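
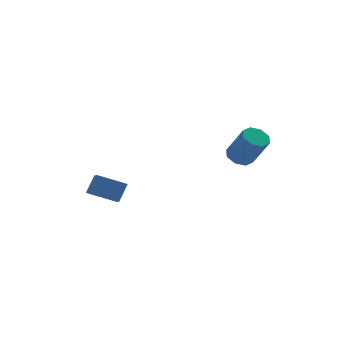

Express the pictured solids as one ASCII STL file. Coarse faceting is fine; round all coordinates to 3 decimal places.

solid 
facet normal -0.246 0.495 -0.833
outer loop
vertex 3.642 -2.813 2.019
vertex 3.157 -3.413 1.806
vertex 3.072 -2.74 2.231
endloop
endfacet
facet normal 0.271 0.861 0.431
outer loop
vertex 3.642 -2.813 2.019
vertex 3.072 -2.74 2.231
vertex 4.148 -3.827 3.727
endloop
endfacet
facet normal 0.269 0.861 0.432
outer loop
vertex 4.148 -3.827 3.727
vertex 3.072 -2.74 2.231
vertex 3.578 -3.755 3.939
endloop
endfacet
facet normal 0.247 -0.495 0.833
outer loop
vertex 4.148 -3.827 3.727
vertex 3.578 -3.755 3.939
vertex 3.663 -4.427 3.514
endloop
endfacet
facet normal -0.246 0.495 -0.833
outer loop
vertex 3.072 -2.74 2.231
vertex 3.157 -3.413 1.806
vertex 2.552 -3.061 2.194
endloop
endfacet
facet normal -0.467 0.693 0.550
outer loop
vertex 3.072 -2.74 2.231
vertex 2.552 -3.061 2.194
vertex 3.578 -3.755 3.939
endloop
endfacet
facet normal -0.467 0.693 0.550
outer loop
vertex 3.578 -3.755 3.939
vertex 2.552 -3.061 2.194
vertex 3.058 -4.076 3.902
endloop
endfacet
facet normal 0.247 -0.496 0.833
outer loop
vertex 3.578 -3.755 3.939
vertex 3.058 -4.076 3.902
vertex 3.663 -4.427 3.514
endloop
endfacet
facet normal -0.246 0.495 -0.833
outer loop
vertex 2.552 -3.061 2.194
vertex 3.157 -3.413 1.806
vertex 2.386 -3.588 1.93
endloop
endfacet
facet normal -0.930 0.119 0.347
outer loop
vertex 2.552 -3.061 2.194
vertex 2.386 -3.588 1.93
vertex 3.058 -4.076 3.902
endloop
endfacet
facet normal -0.930 0.119 0.347
outer loop
vertex 3.058 -4.076 3.902
vertex 2.386 -3.588 1.93
vertex 2.892 -4.603 3.638
endloop
endfacet
facet normal 0.247 -0.495 0.833
outer loop
vertex 3.058 -4.076 3.902
vertex 2.892 -4.603 3.638
vertex 3.663 -4.427 3.514
endloop
endfacet
facet normal -0.246 0.495 -0.833
outer loop
vertex 2.386 -3.588 1.93
vertex 3.157 -3.413 1.806
vertex 2.672 -4.013 1.593
endloop
endfacet
facet normal -0.849 -0.524 -0.060
outer loop
vertex 2.386 -3.588 1.93
vertex 2.672 -4.013 1.593
vertex 2.892 -4.603 3.638
endloop
endfacet
facet normal -0.849 -0.525 -0.060
outer loop
vertex 2.892 -4.603 3.638
vertex 2.672 -4.013 1.593
vertex 3.178 -5.027 3.301
endloop
endfacet
facet normal 0.247 -0.495 0.833
outer loop
vertex 2.892 -4.603 3.638
vertex 3.178 -5.027 3.301
vertex 3.663 -4.427 3.514
endloop
endfacet
facet normal -0.247 0.495 -0.833
outer loop
vertex 2.672 -4.013 1.593
vertex 3.157 -3.413 1.806
vertex 3.242 -4.085 1.381
endloop
endfacet
facet normal -0.269 -0.861 -0.431
outer loop
vertex 2.672 -4.013 1.593
vertex 3.242 -4.085 1.381
vertex 3.178 -5.027 3.301
endloop
endfacet
facet normal -0.271 -0.861 -0.431
outer loop
vertex 3.178 -5.027 3.301
vertex 3.242 -4.085 1.381
vertex 3.748 -5.1 3.089
endloop
endfacet
facet normal 0.246 -0.495 0.833
outer loop
vertex 3.178 -5.027 3.301
vertex 3.748 -5.1 3.089
vertex 3.663 -4.427 3.514
endloop
endfacet
facet normal -0.247 0.496 -0.833
outer loop
vertex 3.242 -4.085 1.381
vertex 3.157 -3.413 1.806
vertex 3.762 -3.764 1.418
endloop
endfacet
facet normal 0.467 -0.693 -0.550
outer loop
vertex 3.242 -4.085 1.381
vertex 3.762 -3.764 1.418
vertex 3.748 -5.1 3.089
endloop
endfacet
facet normal 0.467 -0.693 -0.550
outer loop
vertex 3.748 -5.1 3.089
vertex 3.762 -3.764 1.418
vertex 4.268 -4.779 3.126
endloop
endfacet
facet normal 0.246 -0.495 0.833
outer loop
vertex 3.748 -5.1 3.089
vertex 4.268 -4.779 3.126
vertex 3.663 -4.427 3.514
endloop
endfacet
facet normal -0.247 0.495 -0.833
outer loop
vertex 3.762 -3.764 1.418
vertex 3.157 -3.413 1.806
vertex 3.928 -3.237 1.682
endloop
endfacet
facet normal 0.930 -0.119 -0.347
outer loop
vertex 3.762 -3.764 1.418
vertex 3.928 -3.237 1.682
vertex 4.268 -4.779 3.126
endloop
endfacet
facet normal 0.930 -0.119 -0.347
outer loop
vertex 4.268 -4.779 3.126
vertex 3.928 -3.237 1.682
vertex 4.434 -4.252 3.39
endloop
endfacet
facet normal 0.246 -0.495 0.833
outer loop
vertex 4.268 -4.779 3.126
vertex 4.434 -4.252 3.39
vertex 3.663 -4.427 3.514
endloop
endfacet
facet normal -0.247 0.495 -0.833
outer loop
vertex 3.928 -3.237 1.682
vertex 3.157 -3.413 1.806
vertex 3.642 -2.813 2.019
endloop
endfacet
facet normal 0.849 0.525 0.060
outer loop
vertex 3.928 -3.237 1.682
vertex 3.642 -2.813 2.019
vertex 4.434 -4.252 3.39
endloop
endfacet
facet normal 0.849 0.524 0.060
outer loop
vertex 4.434 -4.252 3.39
vertex 3.642 -2.813 2.019
vertex 4.148 -3.827 3.727
endloop
endfacet
facet normal 0.246 -0.495 0.833
outer loop
vertex 4.434 -4.252 3.39
vertex 4.148 -3.827 3.727
vertex 3.663 -4.427 3.514
endloop
endfacet
facet normal -0.472 -0.313 -0.824
outer loop
vertex -2.738 -1.336 -1.531
vertex -4.259 -0.72 -0.894
vertex -2.551 -0.391 -1.997
endloop
endfacet
facet normal 0.864 -0.350 -0.362
outer loop
vertex -1.961 0.0 -0.966
vertex -2.738 -1.336 -1.531
vertex -2.551 -0.391 -1.997
endloop
endfacet
facet normal -0.472 -0.312 -0.824
outer loop
vertex -2.551 -0.391 -1.997
vertex -4.259 -0.72 -0.894
vertex -4.072 0.225 -1.359
endloop
endfacet
facet normal 0.175 0.883 -0.435
outer loop
vertex -4.072 0.225 -1.359
vertex -1.961 0.0 -0.966
vertex -2.551 -0.391 -1.997
endloop
endfacet
facet normal -0.175 -0.883 0.435
outer loop
vertex -2.738 -1.336 -1.531
vertex -3.669 -0.329 0.137
vertex -4.259 -0.72 -0.894
endloop
endfacet
facet normal 0.864 -0.349 -0.362
outer loop
vertex -2.148 -0.945 -0.501
vertex -2.738 -1.336 -1.531
vertex -1.961 0.0 -0.966
endloop
endfacet
facet normal -0.175 -0.883 0.435
outer loop
vertex -2.148 -0.945 -0.501
vertex -3.669 -0.329 0.137
vertex -2.738 -1.336 -1.531
endloop
endfacet
facet normal -0.864 0.349 0.362
outer loop
vertex -4.259 -0.72 -0.894
vertex -3.669 -0.329 0.137
vertex -4.072 0.225 -1.359
endloop
endfacet
facet normal 0.175 0.883 -0.436
outer loop
vertex -3.482 0.616 -0.329
vertex -1.961 0.0 -0.966
vertex -4.072 0.225 -1.359
endloop
endfacet
facet normal -0.864 0.350 0.362
outer loop
vertex -4.072 0.225 -1.359
vertex -3.669 -0.329 0.137
vertex -3.482 0.616 -0.329
endloop
endfacet
facet normal 0.472 0.312 0.825
outer loop
vertex -3.482 0.616 -0.329
vertex -2.148 -0.945 -0.501
vertex -1.961 0.0 -0.966
endloop
endfacet
facet normal 0.472 0.313 0.824
outer loop
vertex -3.669 -0.329 0.137
vertex -2.148 -0.945 -0.501
vertex -3.482 0.616 -0.329
endloop
endfacet

endsolid


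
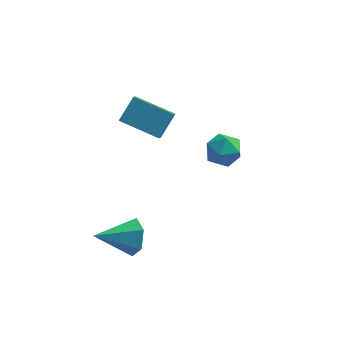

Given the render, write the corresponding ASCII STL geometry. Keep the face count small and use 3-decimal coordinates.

solid 
facet normal 0.835 0.432 -0.340
outer loop
vertex -0.792 -1.598 -1.94
vertex -1.253 -1.372 -2.786
vertex -1.273 -0.737 -2.027
endloop
endfacet
facet normal -0.096 0.047 0.994
outer loop
vertex -0.792 -1.598 -1.94
vertex -1.273 -0.737 -2.027
vertex -2.907 -2.228 -2.114
endloop
endfacet
facet normal 0.835 0.432 -0.340
outer loop
vertex -1.273 -0.737 -2.027
vertex -1.253 -1.372 -2.786
vertex -1.734 -0.511 -2.873
endloop
endfacet
facet normal -0.600 0.629 0.495
outer loop
vertex -1.273 -0.737 -2.027
vertex -1.734 -0.511 -2.873
vertex -2.907 -2.228 -2.114
endloop
endfacet
facet normal 0.835 0.432 -0.339
outer loop
vertex -1.734 -0.511 -2.873
vertex -1.253 -1.372 -2.786
vertex -1.714 -1.146 -3.633
endloop
endfacet
facet normal -0.836 0.410 -0.365
outer loop
vertex -1.734 -0.511 -2.873
vertex -1.714 -1.146 -3.633
vertex -2.907 -2.228 -2.114
endloop
endfacet
facet normal 0.836 0.432 -0.340
outer loop
vertex -1.714 -1.146 -3.633
vertex -1.253 -1.372 -2.786
vertex -1.234 -2.007 -3.546
endloop
endfacet
facet normal -0.568 -0.390 -0.724
outer loop
vertex -1.714 -1.146 -3.633
vertex -1.234 -2.007 -3.546
vertex -2.907 -2.228 -2.114
endloop
endfacet
facet normal 0.835 0.432 -0.340
outer loop
vertex -1.234 -2.007 -3.546
vertex -1.253 -1.372 -2.786
vertex -0.772 -2.233 -2.7
endloop
endfacet
facet normal -0.064 -0.972 -0.225
outer loop
vertex -1.234 -2.007 -3.546
vertex -0.772 -2.233 -2.7
vertex -2.907 -2.228 -2.114
endloop
endfacet
facet normal 0.835 0.433 -0.340
outer loop
vertex -0.772 -2.233 -2.7
vertex -1.253 -1.372 -2.786
vertex -0.792 -1.598 -1.94
endloop
endfacet
facet normal 0.172 -0.754 0.634
outer loop
vertex -0.772 -2.233 -2.7
vertex -0.792 -1.598 -1.94
vertex -2.907 -2.228 -2.114
endloop
endfacet
facet normal -0.486 0.869 -0.087
outer loop
vertex 2.509 0.654 2.573
vertex 1.702 0.213 2.677
vertex 2.151 0.538 3.419
endloop
endfacet
facet normal 0.161 0.966 0.201
outer loop
vertex 2.509 0.654 2.573
vertex 2.151 0.538 3.419
vertex 3.057 0.416 3.279
endloop
endfacet
facet normal 0.646 0.718 -0.260
outer loop
vertex 2.509 0.654 2.573
vertex 3.057 0.416 3.279
vertex 3.168 0.017 2.452
endloop
endfacet
facet normal 0.299 0.468 -0.832
outer loop
vertex 2.509 0.654 2.573
vertex 3.168 0.017 2.452
vertex 2.331 -0.109 2.08
endloop
endfacet
facet normal -0.400 0.561 -0.724
outer loop
vertex 2.509 0.654 2.573
vertex 2.331 -0.109 2.08
vertex 1.702 0.213 2.677
endloop
endfacet
facet normal 0.200 0.573 0.795
outer loop
vertex 3.057 0.416 3.279
vertex 2.151 0.538 3.419
vertex 2.589 -0.171 3.82
endloop
endfacet
facet normal -0.847 0.416 0.330
outer loop
vertex 2.151 0.538 3.419
vertex 1.702 0.213 2.677
vertex 1.752 -0.297 3.448
endloop
endfacet
facet normal -0.708 -0.082 -0.702
outer loop
vertex 1.702 0.213 2.677
vertex 2.331 -0.109 2.08
vertex 1.863 -0.696 2.621
endloop
endfacet
facet normal 0.424 -0.233 -0.875
outer loop
vertex 2.331 -0.109 2.08
vertex 3.168 0.017 2.452
vertex 2.769 -0.818 2.481
endloop
endfacet
facet normal 0.984 0.171 0.049
outer loop
vertex 3.168 0.017 2.452
vertex 3.057 0.416 3.279
vertex 3.218 -0.493 3.223
endloop
endfacet
facet normal -0.299 -0.468 0.832
outer loop
vertex 2.411 -0.934 3.327
vertex 2.589 -0.171 3.82
vertex 1.752 -0.297 3.448
endloop
endfacet
facet normal -0.646 -0.718 0.260
outer loop
vertex 2.411 -0.934 3.327
vertex 1.752 -0.297 3.448
vertex 1.863 -0.696 2.621
endloop
endfacet
facet normal -0.161 -0.966 -0.201
outer loop
vertex 2.411 -0.934 3.327
vertex 1.863 -0.696 2.621
vertex 2.769 -0.818 2.481
endloop
endfacet
facet normal 0.486 -0.869 0.087
outer loop
vertex 2.411 -0.934 3.327
vertex 2.769 -0.818 2.481
vertex 3.218 -0.493 3.223
endloop
endfacet
facet normal 0.400 -0.561 0.724
outer loop
vertex 2.411 -0.934 3.327
vertex 3.218 -0.493 3.223
vertex 2.589 -0.171 3.82
endloop
endfacet
facet normal -0.424 0.233 0.875
outer loop
vertex 1.752 -0.297 3.448
vertex 2.589 -0.171 3.82
vertex 2.151 0.538 3.419
endloop
endfacet
facet normal -0.984 -0.171 -0.049
outer loop
vertex 1.863 -0.696 2.621
vertex 1.752 -0.297 3.448
vertex 1.702 0.213 2.677
endloop
endfacet
facet normal -0.200 -0.573 -0.795
outer loop
vertex 2.769 -0.818 2.481
vertex 1.863 -0.696 2.621
vertex 2.331 -0.109 2.08
endloop
endfacet
facet normal 0.847 -0.416 -0.330
outer loop
vertex 3.218 -0.493 3.223
vertex 2.769 -0.818 2.481
vertex 3.168 0.017 2.452
endloop
endfacet
facet normal 0.708 0.082 0.702
outer loop
vertex 2.589 -0.171 3.82
vertex 3.218 -0.493 3.223
vertex 3.057 0.416 3.279
endloop
endfacet
facet normal -0.933 0.189 0.306
outer loop
vertex -2.804 3.076 1.257
vertex -2.291 3.958 2.275
vertex -2.851 3.752 0.696
endloop
endfacet
facet normal -0.356 -0.611 -0.707
outer loop
vertex -0.929 3.362 0.065
vertex -2.804 3.076 1.257
vertex -2.851 3.752 0.696
endloop
endfacet
facet normal -0.933 0.189 0.306
outer loop
vertex -2.851 3.752 0.696
vertex -2.291 3.958 2.275
vertex -2.339 4.633 1.713
endloop
endfacet
facet normal -0.054 0.768 -0.638
outer loop
vertex -2.339 4.633 1.713
vertex -0.929 3.362 0.065
vertex -2.851 3.752 0.696
endloop
endfacet
facet normal 0.054 -0.768 0.638
outer loop
vertex -2.804 3.076 1.257
vertex -0.369 3.568 1.644
vertex -2.291 3.958 2.275
endloop
endfacet
facet normal -0.355 -0.613 -0.706
outer loop
vertex -0.881 2.687 0.627
vertex -2.804 3.076 1.257
vertex -0.929 3.362 0.065
endloop
endfacet
facet normal 0.054 -0.768 0.638
outer loop
vertex -0.881 2.687 0.627
vertex -0.369 3.568 1.644
vertex -2.804 3.076 1.257
endloop
endfacet
facet normal 0.356 0.613 0.706
outer loop
vertex -2.291 3.958 2.275
vertex -0.369 3.568 1.644
vertex -2.339 4.633 1.713
endloop
endfacet
facet normal -0.054 0.768 -0.638
outer loop
vertex -0.416 4.244 1.083
vertex -0.929 3.362 0.065
vertex -2.339 4.633 1.713
endloop
endfacet
facet normal 0.355 0.611 0.707
outer loop
vertex -2.339 4.633 1.713
vertex -0.369 3.568 1.644
vertex -0.416 4.244 1.083
endloop
endfacet
facet normal 0.933 -0.189 -0.307
outer loop
vertex -0.416 4.244 1.083
vertex -0.881 2.687 0.627
vertex -0.929 3.362 0.065
endloop
endfacet
facet normal 0.933 -0.189 -0.306
outer loop
vertex -0.369 3.568 1.644
vertex -0.881 2.687 0.627
vertex -0.416 4.244 1.083
endloop
endfacet

endsolid


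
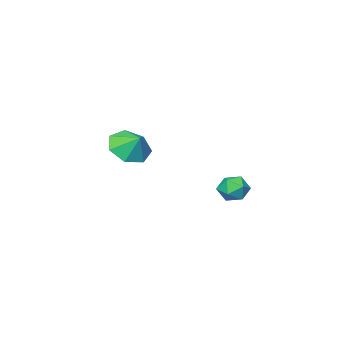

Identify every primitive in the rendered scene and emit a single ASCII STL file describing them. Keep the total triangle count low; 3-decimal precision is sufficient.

solid 
facet normal -0.035 -0.721 -0.692
outer loop
vertex 1.123 -2.757 0.483
vertex 0.381 -3.299 1.086
vertex 0.21 -2.543 0.306
endloop
endfacet
facet normal 0.236 0.971 -0.046
outer loop
vertex 1.123 -2.757 0.483
vertex 0.21 -2.543 0.306
vertex 0.419 -2.521 1.834
endloop
endfacet
facet normal -0.037 -0.722 -0.691
outer loop
vertex 0.21 -2.543 0.306
vertex 0.381 -3.299 1.086
vertex -0.575 -2.898 0.718
endloop
endfacet
facet normal -0.394 0.918 0.041
outer loop
vertex 0.21 -2.543 0.306
vertex -0.575 -2.898 0.718
vertex 0.419 -2.521 1.834
endloop
endfacet
facet normal -0.036 -0.721 -0.692
outer loop
vertex -0.575 -2.898 0.718
vertex 0.381 -3.299 1.086
vertex -0.64 -3.556 1.406
endloop
endfacet
facet normal -0.711 0.541 0.450
outer loop
vertex -0.575 -2.898 0.718
vertex -0.64 -3.556 1.406
vertex 0.419 -2.521 1.834
endloop
endfacet
facet normal -0.035 -0.721 -0.692
outer loop
vertex -0.64 -3.556 1.406
vertex 0.381 -3.299 1.086
vertex 0.064 -4.02 1.854
endloop
endfacet
facet normal -0.473 0.124 0.872
outer loop
vertex -0.64 -3.556 1.406
vertex 0.064 -4.02 1.854
vertex 0.419 -2.521 1.834
endloop
endfacet
facet normal -0.036 -0.721 -0.692
outer loop
vertex 0.064 -4.02 1.854
vertex 0.381 -3.299 1.086
vertex 1.006 -3.942 1.724
endloop
endfacet
facet normal 0.138 -0.020 0.990
outer loop
vertex 0.064 -4.02 1.854
vertex 1.006 -3.942 1.724
vertex 0.419 -2.521 1.834
endloop
endfacet
facet normal -0.036 -0.721 -0.692
outer loop
vertex 1.006 -3.942 1.724
vertex 0.381 -3.299 1.086
vertex 1.478 -3.38 1.114
endloop
endfacet
facet normal 0.664 0.219 0.715
outer loop
vertex 1.006 -3.942 1.724
vertex 1.478 -3.38 1.114
vertex 0.419 -2.521 1.834
endloop
endfacet
facet normal -0.036 -0.721 -0.692
outer loop
vertex 1.478 -3.38 1.114
vertex 0.381 -3.299 1.086
vertex 1.123 -2.757 0.483
endloop
endfacet
facet normal 0.707 0.660 0.253
outer loop
vertex 1.478 -3.38 1.114
vertex 1.123 -2.757 0.483
vertex 0.419 -2.521 1.834
endloop
endfacet
facet normal -0.417 -0.901 0.119
outer loop
vertex -1.112 2.239 0.055
vertex -0.524 1.915 -0.338
vertex -0.478 1.996 0.434
endloop
endfacet
facet normal -0.579 -0.471 0.666
outer loop
vertex -1.112 2.239 0.055
vertex -0.478 1.996 0.434
vertex -0.81 2.673 0.625
endloop
endfacet
facet normal -0.909 0.103 0.403
outer loop
vertex -1.112 2.239 0.055
vertex -0.81 2.673 0.625
vertex -1.062 3.011 -0.029
endloop
endfacet
facet normal -0.952 0.028 -0.305
outer loop
vertex -1.112 2.239 0.055
vertex -1.062 3.011 -0.029
vertex -0.885 2.542 -0.625
endloop
endfacet
facet normal -0.647 -0.592 -0.480
outer loop
vertex -1.112 2.239 0.055
vertex -0.885 2.542 -0.625
vertex -0.524 1.915 -0.338
endloop
endfacet
facet normal 0.032 -0.257 0.966
outer loop
vertex -0.81 2.673 0.625
vertex -0.478 1.996 0.434
vertex -0.035 2.618 0.585
endloop
endfacet
facet normal 0.294 -0.952 0.082
outer loop
vertex -0.478 1.996 0.434
vertex -0.524 1.915 -0.338
vertex 0.142 2.149 -0.011
endloop
endfacet
facet normal -0.078 -0.452 -0.889
outer loop
vertex -0.524 1.915 -0.338
vertex -0.885 2.542 -0.625
vertex -0.11 2.487 -0.665
endloop
endfacet
facet normal -0.571 0.554 -0.606
outer loop
vertex -0.885 2.542 -0.625
vertex -1.062 3.011 -0.029
vertex -0.442 3.164 -0.474
endloop
endfacet
facet normal -0.503 0.674 0.542
outer loop
vertex -1.062 3.011 -0.029
vertex -0.81 2.673 0.625
vertex -0.396 3.245 0.298
endloop
endfacet
facet normal 0.952 -0.028 0.305
outer loop
vertex 0.192 2.921 -0.095
vertex -0.035 2.618 0.585
vertex 0.142 2.149 -0.011
endloop
endfacet
facet normal 0.909 -0.103 -0.403
outer loop
vertex 0.192 2.921 -0.095
vertex 0.142 2.149 -0.011
vertex -0.11 2.487 -0.665
endloop
endfacet
facet normal 0.579 0.471 -0.666
outer loop
vertex 0.192 2.921 -0.095
vertex -0.11 2.487 -0.665
vertex -0.442 3.164 -0.474
endloop
endfacet
facet normal 0.417 0.901 -0.119
outer loop
vertex 0.192 2.921 -0.095
vertex -0.442 3.164 -0.474
vertex -0.396 3.245 0.298
endloop
endfacet
facet normal 0.647 0.592 0.480
outer loop
vertex 0.192 2.921 -0.095
vertex -0.396 3.245 0.298
vertex -0.035 2.618 0.585
endloop
endfacet
facet normal 0.571 -0.554 0.606
outer loop
vertex 0.142 2.149 -0.011
vertex -0.035 2.618 0.585
vertex -0.478 1.996 0.434
endloop
endfacet
facet normal 0.503 -0.674 -0.542
outer loop
vertex -0.11 2.487 -0.665
vertex 0.142 2.149 -0.011
vertex -0.524 1.915 -0.338
endloop
endfacet
facet normal -0.032 0.257 -0.966
outer loop
vertex -0.442 3.164 -0.474
vertex -0.11 2.487 -0.665
vertex -0.885 2.542 -0.625
endloop
endfacet
facet normal -0.294 0.952 -0.082
outer loop
vertex -0.396 3.245 0.298
vertex -0.442 3.164 -0.474
vertex -1.062 3.011 -0.029
endloop
endfacet
facet normal 0.078 0.452 0.889
outer loop
vertex -0.035 2.618 0.585
vertex -0.396 3.245 0.298
vertex -0.81 2.673 0.625
endloop
endfacet

endsolid


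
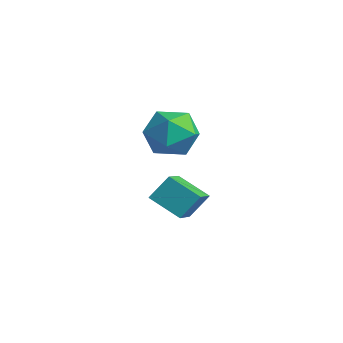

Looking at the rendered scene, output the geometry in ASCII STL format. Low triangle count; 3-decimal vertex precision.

solid 
facet normal -0.632 0.647 -0.427
outer loop
vertex 0.694 -2.689 -1.472
vertex 0.823 -1.996 -0.614
vertex 1.729 -2.096 -2.105
endloop
endfacet
facet normal -0.116 -0.623 -0.773
outer loop
vertex 2.557 -2.944 -1.546
vertex 0.694 -2.689 -1.472
vertex 1.729 -2.096 -2.105
endloop
endfacet
facet normal -0.631 0.647 -0.427
outer loop
vertex 1.729 -2.096 -2.105
vertex 0.823 -1.996 -0.614
vertex 1.858 -1.404 -1.247
endloop
endfacet
facet normal 0.766 0.439 -0.469
outer loop
vertex 1.858 -1.404 -1.247
vertex 2.557 -2.944 -1.546
vertex 1.729 -2.096 -2.105
endloop
endfacet
facet normal -0.766 -0.439 0.470
outer loop
vertex 0.694 -2.689 -1.472
vertex 1.651 -2.844 -0.055
vertex 0.823 -1.996 -0.614
endloop
endfacet
facet normal -0.116 -0.624 -0.773
outer loop
vertex 1.522 -3.536 -0.913
vertex 0.694 -2.689 -1.472
vertex 2.557 -2.944 -1.546
endloop
endfacet
facet normal -0.766 -0.439 0.469
outer loop
vertex 1.522 -3.536 -0.913
vertex 1.651 -2.844 -0.055
vertex 0.694 -2.689 -1.472
endloop
endfacet
facet normal 0.116 0.623 0.773
outer loop
vertex 0.823 -1.996 -0.614
vertex 1.651 -2.844 -0.055
vertex 1.858 -1.404 -1.247
endloop
endfacet
facet normal 0.766 0.439 -0.470
outer loop
vertex 2.686 -2.251 -0.688
vertex 2.557 -2.944 -1.546
vertex 1.858 -1.404 -1.247
endloop
endfacet
facet normal 0.116 0.623 0.773
outer loop
vertex 1.858 -1.404 -1.247
vertex 1.651 -2.844 -0.055
vertex 2.686 -2.251 -0.688
endloop
endfacet
facet normal 0.631 -0.647 0.428
outer loop
vertex 2.686 -2.251 -0.688
vertex 1.522 -3.536 -0.913
vertex 2.557 -2.944 -1.546
endloop
endfacet
facet normal 0.632 -0.647 0.427
outer loop
vertex 1.651 -2.844 -0.055
vertex 1.522 -3.536 -0.913
vertex 2.686 -2.251 -0.688
endloop
endfacet
facet normal -0.958 0.019 0.287
outer loop
vertex 1.89 -2.721 2.641
vertex 1.766 -3.694 2.293
vertex 2.064 -3.527 3.276
endloop
endfacet
facet normal -0.556 0.437 0.707
outer loop
vertex 1.89 -2.721 2.641
vertex 2.064 -3.527 3.276
vertex 2.711 -2.711 3.281
endloop
endfacet
facet normal -0.240 0.925 0.294
outer loop
vertex 1.89 -2.721 2.641
vertex 2.711 -2.711 3.281
vertex 2.811 -2.374 2.302
endloop
endfacet
facet normal -0.445 0.810 -0.381
outer loop
vertex 1.89 -2.721 2.641
vertex 2.811 -2.374 2.302
vertex 2.227 -2.982 1.691
endloop
endfacet
facet normal -0.889 0.251 -0.384
outer loop
vertex 1.89 -2.721 2.641
vertex 2.227 -2.982 1.691
vertex 1.766 -3.694 2.293
endloop
endfacet
facet normal -0.047 0.031 0.998
outer loop
vertex 2.711 -2.711 3.281
vertex 2.064 -3.527 3.276
vertex 3.093 -3.678 3.329
endloop
endfacet
facet normal -0.696 -0.643 0.320
outer loop
vertex 2.064 -3.527 3.276
vertex 1.766 -3.694 2.293
vertex 2.509 -4.286 2.718
endloop
endfacet
facet normal -0.584 -0.269 -0.766
outer loop
vertex 1.766 -3.694 2.293
vertex 2.227 -2.982 1.691
vertex 2.609 -3.949 1.739
endloop
endfacet
facet normal 0.133 0.636 -0.760
outer loop
vertex 2.227 -2.982 1.691
vertex 2.811 -2.374 2.302
vertex 3.256 -3.133 1.744
endloop
endfacet
facet normal 0.465 0.821 0.330
outer loop
vertex 2.811 -2.374 2.302
vertex 2.711 -2.711 3.281
vertex 3.554 -2.966 2.727
endloop
endfacet
facet normal 0.445 -0.810 0.381
outer loop
vertex 3.43 -3.939 2.379
vertex 3.093 -3.678 3.329
vertex 2.509 -4.286 2.718
endloop
endfacet
facet normal 0.240 -0.925 -0.294
outer loop
vertex 3.43 -3.939 2.379
vertex 2.509 -4.286 2.718
vertex 2.609 -3.949 1.739
endloop
endfacet
facet normal 0.556 -0.437 -0.707
outer loop
vertex 3.43 -3.939 2.379
vertex 2.609 -3.949 1.739
vertex 3.256 -3.133 1.744
endloop
endfacet
facet normal 0.958 -0.019 -0.287
outer loop
vertex 3.43 -3.939 2.379
vertex 3.256 -3.133 1.744
vertex 3.554 -2.966 2.727
endloop
endfacet
facet normal 0.889 -0.251 0.384
outer loop
vertex 3.43 -3.939 2.379
vertex 3.554 -2.966 2.727
vertex 3.093 -3.678 3.329
endloop
endfacet
facet normal -0.133 -0.636 0.760
outer loop
vertex 2.509 -4.286 2.718
vertex 3.093 -3.678 3.329
vertex 2.064 -3.527 3.276
endloop
endfacet
facet normal -0.465 -0.821 -0.330
outer loop
vertex 2.609 -3.949 1.739
vertex 2.509 -4.286 2.718
vertex 1.766 -3.694 2.293
endloop
endfacet
facet normal 0.047 -0.031 -0.998
outer loop
vertex 3.256 -3.133 1.744
vertex 2.609 -3.949 1.739
vertex 2.227 -2.982 1.691
endloop
endfacet
facet normal 0.696 0.643 -0.320
outer loop
vertex 3.554 -2.966 2.727
vertex 3.256 -3.133 1.744
vertex 2.811 -2.374 2.302
endloop
endfacet
facet normal 0.584 0.269 0.766
outer loop
vertex 3.093 -3.678 3.329
vertex 3.554 -2.966 2.727
vertex 2.711 -2.711 3.281
endloop
endfacet

endsolid


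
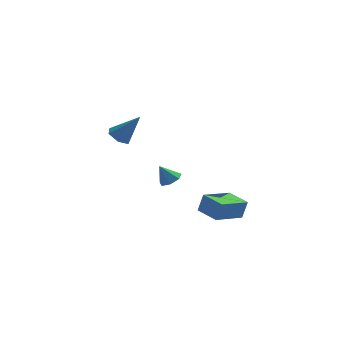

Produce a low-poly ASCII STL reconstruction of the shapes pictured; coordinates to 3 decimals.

solid 
facet normal -0.659 0.747 0.087
outer loop
vertex 1.408 -3.176 -3.056
vertex 2.724 -1.958 -3.548
vertex 1.133 -3.298 -4.093
endloop
endfacet
facet normal -0.708 -0.655 0.265
outer loop
vertex 2.036 -4.322 -4.212
vertex 1.408 -3.176 -3.056
vertex 1.133 -3.298 -4.093
endloop
endfacet
facet normal -0.659 0.747 0.087
outer loop
vertex 1.133 -3.298 -4.093
vertex 2.724 -1.958 -3.548
vertex 2.449 -2.08 -4.585
endloop
endfacet
facet normal -0.255 -0.113 -0.960
outer loop
vertex 2.449 -2.08 -4.585
vertex 2.036 -4.322 -4.212
vertex 1.133 -3.298 -4.093
endloop
endfacet
facet normal 0.255 0.113 0.960
outer loop
vertex 1.408 -3.176 -3.056
vertex 3.627 -2.982 -3.667
vertex 2.724 -1.958 -3.548
endloop
endfacet
facet normal -0.708 -0.655 0.265
outer loop
vertex 2.311 -4.2 -3.175
vertex 1.408 -3.176 -3.056
vertex 2.036 -4.322 -4.212
endloop
endfacet
facet normal 0.255 0.113 0.960
outer loop
vertex 2.311 -4.2 -3.175
vertex 3.627 -2.982 -3.667
vertex 1.408 -3.176 -3.056
endloop
endfacet
facet normal 0.708 0.655 -0.265
outer loop
vertex 2.724 -1.958 -3.548
vertex 3.627 -2.982 -3.667
vertex 2.449 -2.08 -4.585
endloop
endfacet
facet normal -0.255 -0.113 -0.960
outer loop
vertex 3.352 -3.104 -4.704
vertex 2.036 -4.322 -4.212
vertex 2.449 -2.08 -4.585
endloop
endfacet
facet normal 0.708 0.655 -0.265
outer loop
vertex 2.449 -2.08 -4.585
vertex 3.627 -2.982 -3.667
vertex 3.352 -3.104 -4.704
endloop
endfacet
facet normal 0.659 -0.747 -0.087
outer loop
vertex 3.352 -3.104 -4.704
vertex 2.311 -4.2 -3.175
vertex 2.036 -4.322 -4.212
endloop
endfacet
facet normal 0.659 -0.747 -0.087
outer loop
vertex 3.627 -2.982 -3.667
vertex 2.311 -4.2 -3.175
vertex 3.352 -3.104 -4.704
endloop
endfacet
facet normal 0.509 0.017 -0.861
outer loop
vertex 0.198 -3.334 -1.842
vertex -0.233 -2.931 -2.089
vertex 0.304 -2.794 -1.769
endloop
endfacet
facet normal 0.504 -0.212 0.837
outer loop
vertex 0.198 -3.334 -1.842
vertex 0.304 -2.794 -1.769
vertex -0.787 -2.949 -1.151
endloop
endfacet
facet normal 0.509 0.016 -0.861
outer loop
vertex 0.304 -2.794 -1.769
vertex -0.233 -2.931 -2.089
vertex 0.006 -2.357 -1.937
endloop
endfacet
facet normal 0.357 0.537 0.764
outer loop
vertex 0.304 -2.794 -1.769
vertex 0.006 -2.357 -1.937
vertex -0.787 -2.949 -1.151
endloop
endfacet
facet normal 0.507 0.017 -0.862
outer loop
vertex 0.006 -2.357 -1.937
vertex -0.233 -2.931 -2.089
vertex -0.473 -2.352 -2.219
endloop
endfacet
facet normal -0.238 0.876 0.420
outer loop
vertex 0.006 -2.357 -1.937
vertex -0.473 -2.352 -2.219
vertex -0.787 -2.949 -1.151
endloop
endfacet
facet normal 0.510 0.018 -0.860
outer loop
vertex -0.473 -2.352 -2.219
vertex -0.233 -2.931 -2.089
vertex -0.77 -2.783 -2.404
endloop
endfacet
facet normal -0.834 0.548 0.061
outer loop
vertex -0.473 -2.352 -2.219
vertex -0.77 -2.783 -2.404
vertex -0.787 -2.949 -1.151
endloop
endfacet
facet normal 0.509 0.016 -0.860
outer loop
vertex -0.77 -2.783 -2.404
vertex -0.233 -2.931 -2.089
vertex -0.663 -3.325 -2.351
endloop
endfacet
facet normal -0.980 -0.197 -0.039
outer loop
vertex -0.77 -2.783 -2.404
vertex -0.663 -3.325 -2.351
vertex -0.787 -2.949 -1.151
endloop
endfacet
facet normal 0.509 0.017 -0.861
outer loop
vertex -0.663 -3.325 -2.351
vertex -0.233 -2.931 -2.089
vertex -0.232 -3.571 -2.101
endloop
endfacet
facet normal -0.568 -0.800 0.192
outer loop
vertex -0.663 -3.325 -2.351
vertex -0.232 -3.571 -2.101
vertex -0.787 -2.949 -1.151
endloop
endfacet
facet normal 0.509 0.017 -0.861
outer loop
vertex -0.232 -3.571 -2.101
vertex -0.233 -2.931 -2.089
vertex 0.198 -3.334 -1.842
endloop
endfacet
facet normal 0.094 -0.807 0.583
outer loop
vertex -0.232 -3.571 -2.101
vertex 0.198 -3.334 -1.842
vertex -0.787 -2.949 -1.151
endloop
endfacet
facet normal -0.603 0.055 -0.796
outer loop
vertex -2.609 3.217 -2.63
vertex -3.123 3.572 -2.216
vertex -2.602 3.966 -2.584
endloop
endfacet
facet normal 0.950 0.010 -0.313
outer loop
vertex -2.609 3.217 -2.63
vertex -2.602 3.966 -2.584
vertex -1.977 3.468 -0.704
endloop
endfacet
facet normal -0.604 0.056 -0.795
outer loop
vertex -2.602 3.966 -2.584
vertex -3.123 3.572 -2.216
vertex -3.116 4.321 -2.169
endloop
endfacet
facet normal 0.580 0.814 0.023
outer loop
vertex -2.602 3.966 -2.584
vertex -3.116 4.321 -2.169
vertex -1.977 3.468 -0.704
endloop
endfacet
facet normal -0.603 0.056 -0.796
outer loop
vertex -3.116 4.321 -2.169
vertex -3.123 3.572 -2.216
vertex -3.638 3.927 -1.801
endloop
endfacet
facet normal -0.175 0.786 0.593
outer loop
vertex -3.116 4.321 -2.169
vertex -3.638 3.927 -1.801
vertex -1.977 3.468 -0.704
endloop
endfacet
facet normal -0.603 0.055 -0.796
outer loop
vertex -3.638 3.927 -1.801
vertex -3.123 3.572 -2.216
vertex -3.645 3.179 -1.847
endloop
endfacet
facet normal -0.559 -0.046 0.828
outer loop
vertex -3.638 3.927 -1.801
vertex -3.645 3.179 -1.847
vertex -1.977 3.468 -0.704
endloop
endfacet
facet normal -0.603 0.055 -0.796
outer loop
vertex -3.645 3.179 -1.847
vertex -3.123 3.572 -2.216
vertex -3.13 2.824 -2.262
endloop
endfacet
facet normal -0.190 -0.850 0.492
outer loop
vertex -3.645 3.179 -1.847
vertex -3.13 2.824 -2.262
vertex -1.977 3.468 -0.704
endloop
endfacet
facet normal -0.603 0.055 -0.796
outer loop
vertex -3.13 2.824 -2.262
vertex -3.123 3.572 -2.216
vertex -2.609 3.217 -2.63
endloop
endfacet
facet normal 0.565 -0.822 -0.078
outer loop
vertex -3.13 2.824 -2.262
vertex -2.609 3.217 -2.63
vertex -1.977 3.468 -0.704
endloop
endfacet

endsolid


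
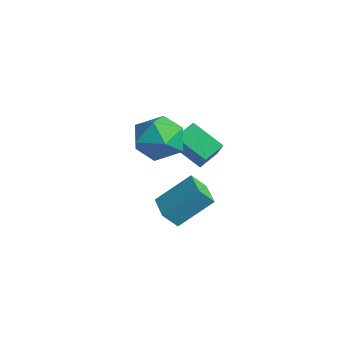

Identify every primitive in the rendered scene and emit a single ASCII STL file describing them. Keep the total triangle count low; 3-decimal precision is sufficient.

solid 
facet normal -0.469 -0.154 0.870
outer loop
vertex 2.603 -2.225 2.336
vertex 2.384 -3.381 2.014
vertex 3.407 -3.099 2.615
endloop
endfacet
facet normal 0.043 0.339 0.940
outer loop
vertex 2.603 -2.225 2.336
vertex 3.407 -3.099 2.615
vertex 3.798 -2.018 2.207
endloop
endfacet
facet normal -0.098 0.870 0.484
outer loop
vertex 2.603 -2.225 2.336
vertex 3.798 -2.018 2.207
vertex 3.016 -1.632 1.354
endloop
endfacet
facet normal -0.697 0.704 0.132
outer loop
vertex 2.603 -2.225 2.336
vertex 3.016 -1.632 1.354
vertex 2.142 -2.475 1.235
endloop
endfacet
facet normal -0.926 0.072 0.371
outer loop
vertex 2.603 -2.225 2.336
vertex 2.142 -2.475 1.235
vertex 2.384 -3.381 2.014
endloop
endfacet
facet normal 0.662 0.043 0.748
outer loop
vertex 3.798 -2.018 2.207
vertex 3.407 -3.099 2.615
vertex 4.318 -3.045 1.805
endloop
endfacet
facet normal -0.165 -0.755 0.635
outer loop
vertex 3.407 -3.099 2.615
vertex 2.384 -3.381 2.014
vertex 3.444 -3.888 1.686
endloop
endfacet
facet normal -0.904 -0.390 -0.173
outer loop
vertex 2.384 -3.381 2.014
vertex 2.142 -2.475 1.235
vertex 2.662 -3.502 0.833
endloop
endfacet
facet normal -0.535 0.633 -0.559
outer loop
vertex 2.142 -2.475 1.235
vertex 3.016 -1.632 1.354
vertex 3.053 -2.421 0.425
endloop
endfacet
facet normal 0.434 0.901 0.010
outer loop
vertex 3.016 -1.632 1.354
vertex 3.798 -2.018 2.207
vertex 4.076 -2.139 1.026
endloop
endfacet
facet normal 0.697 -0.704 -0.132
outer loop
vertex 3.857 -3.295 0.704
vertex 4.318 -3.045 1.805
vertex 3.444 -3.888 1.686
endloop
endfacet
facet normal 0.098 -0.870 -0.484
outer loop
vertex 3.857 -3.295 0.704
vertex 3.444 -3.888 1.686
vertex 2.662 -3.502 0.833
endloop
endfacet
facet normal -0.043 -0.339 -0.940
outer loop
vertex 3.857 -3.295 0.704
vertex 2.662 -3.502 0.833
vertex 3.053 -2.421 0.425
endloop
endfacet
facet normal 0.469 0.154 -0.870
outer loop
vertex 3.857 -3.295 0.704
vertex 3.053 -2.421 0.425
vertex 4.076 -2.139 1.026
endloop
endfacet
facet normal 0.926 -0.072 -0.371
outer loop
vertex 3.857 -3.295 0.704
vertex 4.076 -2.139 1.026
vertex 4.318 -3.045 1.805
endloop
endfacet
facet normal 0.535 -0.633 0.559
outer loop
vertex 3.444 -3.888 1.686
vertex 4.318 -3.045 1.805
vertex 3.407 -3.099 2.615
endloop
endfacet
facet normal -0.434 -0.901 -0.010
outer loop
vertex 2.662 -3.502 0.833
vertex 3.444 -3.888 1.686
vertex 2.384 -3.381 2.014
endloop
endfacet
facet normal -0.662 -0.043 -0.748
outer loop
vertex 3.053 -2.421 0.425
vertex 2.662 -3.502 0.833
vertex 2.142 -2.475 1.235
endloop
endfacet
facet normal 0.165 0.755 -0.635
outer loop
vertex 4.076 -2.139 1.026
vertex 3.053 -2.421 0.425
vertex 3.016 -1.632 1.354
endloop
endfacet
facet normal 0.904 0.390 0.173
outer loop
vertex 4.318 -3.045 1.805
vertex 4.076 -2.139 1.026
vertex 3.798 -2.018 2.207
endloop
endfacet
facet normal -0.703 0.263 -0.660
outer loop
vertex 0.89 -0.195 0.092
vertex 2.045 0.546 -0.843
vertex 1.042 -1.084 -0.424
endloop
endfacet
facet normal -0.696 -0.446 0.563
outer loop
vertex 2.435 -1.606 0.883
vertex 0.89 -0.195 0.092
vertex 1.042 -1.084 -0.424
endloop
endfacet
facet normal -0.703 0.263 -0.661
outer loop
vertex 1.042 -1.084 -0.424
vertex 2.045 0.546 -0.843
vertex 2.197 -0.344 -1.359
endloop
endfacet
facet normal 0.146 -0.855 -0.497
outer loop
vertex 2.197 -0.344 -1.359
vertex 2.435 -1.606 0.883
vertex 1.042 -1.084 -0.424
endloop
endfacet
facet normal -0.146 0.855 0.497
outer loop
vertex 0.89 -0.195 0.092
vertex 3.438 0.024 0.464
vertex 2.045 0.546 -0.843
endloop
endfacet
facet normal -0.696 -0.446 0.564
outer loop
vertex 2.283 -0.716 1.399
vertex 0.89 -0.195 0.092
vertex 2.435 -1.606 0.883
endloop
endfacet
facet normal -0.146 0.856 0.497
outer loop
vertex 2.283 -0.716 1.399
vertex 3.438 0.024 0.464
vertex 0.89 -0.195 0.092
endloop
endfacet
facet normal 0.696 0.446 -0.564
outer loop
vertex 2.045 0.546 -0.843
vertex 3.438 0.024 0.464
vertex 2.197 -0.344 -1.359
endloop
endfacet
facet normal 0.146 -0.855 -0.497
outer loop
vertex 3.59 -0.865 -0.052
vertex 2.435 -1.606 0.883
vertex 2.197 -0.344 -1.359
endloop
endfacet
facet normal 0.695 0.446 -0.563
outer loop
vertex 2.197 -0.344 -1.359
vertex 3.438 0.024 0.464
vertex 3.59 -0.865 -0.052
endloop
endfacet
facet normal 0.703 -0.263 0.661
outer loop
vertex 3.59 -0.865 -0.052
vertex 2.283 -0.716 1.399
vertex 2.435 -1.606 0.883
endloop
endfacet
facet normal 0.703 -0.263 0.660
outer loop
vertex 3.438 0.024 0.464
vertex 2.283 -0.716 1.399
vertex 3.59 -0.865 -0.052
endloop
endfacet
facet normal -0.963 0.265 0.054
outer loop
vertex 1.355 -1.991 -3.281
vertex 1.822 -0.56 -1.98
vertex 1.491 -1.343 -4.043
endloop
endfacet
facet normal -0.235 -0.719 -0.654
outer loop
vertex 2.858 -1.72 -4.12
vertex 1.355 -1.991 -3.281
vertex 1.491 -1.343 -4.043
endloop
endfacet
facet normal -0.963 0.265 0.054
outer loop
vertex 1.491 -1.343 -4.043
vertex 1.822 -0.56 -1.98
vertex 1.958 0.088 -2.742
endloop
endfacet
facet normal 0.135 0.642 -0.755
outer loop
vertex 1.958 0.088 -2.742
vertex 2.858 -1.72 -4.12
vertex 1.491 -1.343 -4.043
endloop
endfacet
facet normal -0.135 -0.642 0.755
outer loop
vertex 1.355 -1.991 -3.281
vertex 3.189 -0.937 -2.057
vertex 1.822 -0.56 -1.98
endloop
endfacet
facet normal -0.235 -0.719 -0.654
outer loop
vertex 2.722 -2.368 -3.358
vertex 1.355 -1.991 -3.281
vertex 2.858 -1.72 -4.12
endloop
endfacet
facet normal -0.135 -0.642 0.755
outer loop
vertex 2.722 -2.368 -3.358
vertex 3.189 -0.937 -2.057
vertex 1.355 -1.991 -3.281
endloop
endfacet
facet normal 0.235 0.719 0.654
outer loop
vertex 1.822 -0.56 -1.98
vertex 3.189 -0.937 -2.057
vertex 1.958 0.088 -2.742
endloop
endfacet
facet normal 0.135 0.642 -0.755
outer loop
vertex 3.325 -0.289 -2.819
vertex 2.858 -1.72 -4.12
vertex 1.958 0.088 -2.742
endloop
endfacet
facet normal 0.235 0.719 0.654
outer loop
vertex 1.958 0.088 -2.742
vertex 3.189 -0.937 -2.057
vertex 3.325 -0.289 -2.819
endloop
endfacet
facet normal 0.963 -0.265 -0.054
outer loop
vertex 3.325 -0.289 -2.819
vertex 2.722 -2.368 -3.358
vertex 2.858 -1.72 -4.12
endloop
endfacet
facet normal 0.963 -0.265 -0.054
outer loop
vertex 3.189 -0.937 -2.057
vertex 2.722 -2.368 -3.358
vertex 3.325 -0.289 -2.819
endloop
endfacet

endsolid


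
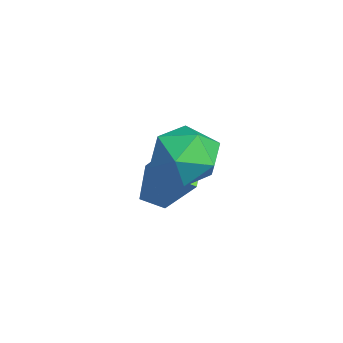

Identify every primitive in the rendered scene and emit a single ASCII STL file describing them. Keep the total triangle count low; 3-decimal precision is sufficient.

solid 
facet normal -0.425 -0.460 -0.780
outer loop
vertex 1.517 0.047 0.07
vertex 0.279 0.412 0.53
vertex 1.56 0.733 -0.358
endloop
endfacet
facet normal 0.903 -0.266 -0.336
outer loop
vertex 2.241 1.468 0.89
vertex 1.517 0.047 0.07
vertex 1.56 0.733 -0.358
endloop
endfacet
facet normal -0.425 -0.460 -0.780
outer loop
vertex 1.56 0.733 -0.358
vertex 0.279 0.412 0.53
vertex 0.322 1.098 0.102
endloop
endfacet
facet normal 0.054 0.847 -0.528
outer loop
vertex 0.322 1.098 0.102
vertex 2.241 1.468 0.89
vertex 1.56 0.733 -0.358
endloop
endfacet
facet normal -0.054 -0.847 0.528
outer loop
vertex 1.517 0.047 0.07
vertex 0.96 1.147 1.778
vertex 0.279 0.412 0.53
endloop
endfacet
facet normal 0.903 -0.266 -0.336
outer loop
vertex 2.198 0.782 1.318
vertex 1.517 0.047 0.07
vertex 2.241 1.468 0.89
endloop
endfacet
facet normal -0.054 -0.847 0.528
outer loop
vertex 2.198 0.782 1.318
vertex 0.96 1.147 1.778
vertex 1.517 0.047 0.07
endloop
endfacet
facet normal -0.903 0.266 0.336
outer loop
vertex 0.279 0.412 0.53
vertex 0.96 1.147 1.778
vertex 0.322 1.098 0.102
endloop
endfacet
facet normal 0.054 0.847 -0.528
outer loop
vertex 1.003 1.833 1.35
vertex 2.241 1.468 0.89
vertex 0.322 1.098 0.102
endloop
endfacet
facet normal -0.903 0.266 0.336
outer loop
vertex 0.322 1.098 0.102
vertex 0.96 1.147 1.778
vertex 1.003 1.833 1.35
endloop
endfacet
facet normal 0.425 0.460 0.780
outer loop
vertex 1.003 1.833 1.35
vertex 2.198 0.782 1.318
vertex 2.241 1.468 0.89
endloop
endfacet
facet normal 0.425 0.460 0.780
outer loop
vertex 0.96 1.147 1.778
vertex 2.198 0.782 1.318
vertex 1.003 1.833 1.35
endloop
endfacet
facet normal -0.293 0.584 0.757
outer loop
vertex 3.448 1.832 3.338
vertex 2.895 1.043 3.733
vertex 3.888 1.175 4.015
endloop
endfacet
facet normal 0.355 0.776 0.522
outer loop
vertex 3.448 1.832 3.338
vertex 3.888 1.175 4.015
vertex 4.42 1.494 3.18
endloop
endfacet
facet normal 0.299 0.939 -0.170
outer loop
vertex 3.448 1.832 3.338
vertex 4.42 1.494 3.18
vertex 3.755 1.561 2.381
endloop
endfacet
facet normal -0.383 0.849 -0.363
outer loop
vertex 3.448 1.832 3.338
vertex 3.755 1.561 2.381
vertex 2.813 1.282 2.723
endloop
endfacet
facet normal -0.748 0.629 0.210
outer loop
vertex 3.448 1.832 3.338
vertex 2.813 1.282 2.723
vertex 2.895 1.043 3.733
endloop
endfacet
facet normal 0.786 0.210 0.581
outer loop
vertex 4.42 1.494 3.18
vertex 3.888 1.175 4.015
vertex 4.467 0.498 3.477
endloop
endfacet
facet normal -0.260 -0.098 0.961
outer loop
vertex 3.888 1.175 4.015
vertex 2.895 1.043 3.733
vertex 3.525 0.219 3.819
endloop
endfacet
facet normal -0.997 -0.025 0.075
outer loop
vertex 2.895 1.043 3.733
vertex 2.813 1.282 2.723
vertex 2.86 0.286 3.02
endloop
endfacet
facet normal -0.407 0.329 -0.852
outer loop
vertex 2.813 1.282 2.723
vertex 3.755 1.561 2.381
vertex 3.392 0.605 2.185
endloop
endfacet
facet normal 0.695 0.475 -0.539
outer loop
vertex 3.755 1.561 2.381
vertex 4.42 1.494 3.18
vertex 4.385 0.737 2.467
endloop
endfacet
facet normal 0.383 -0.849 0.363
outer loop
vertex 3.832 -0.052 2.862
vertex 4.467 0.498 3.477
vertex 3.525 0.219 3.819
endloop
endfacet
facet normal -0.299 -0.939 0.170
outer loop
vertex 3.832 -0.052 2.862
vertex 3.525 0.219 3.819
vertex 2.86 0.286 3.02
endloop
endfacet
facet normal -0.355 -0.776 -0.522
outer loop
vertex 3.832 -0.052 2.862
vertex 2.86 0.286 3.02
vertex 3.392 0.605 2.185
endloop
endfacet
facet normal 0.293 -0.584 -0.757
outer loop
vertex 3.832 -0.052 2.862
vertex 3.392 0.605 2.185
vertex 4.385 0.737 2.467
endloop
endfacet
facet normal 0.748 -0.629 -0.210
outer loop
vertex 3.832 -0.052 2.862
vertex 4.385 0.737 2.467
vertex 4.467 0.498 3.477
endloop
endfacet
facet normal 0.407 -0.329 0.852
outer loop
vertex 3.525 0.219 3.819
vertex 4.467 0.498 3.477
vertex 3.888 1.175 4.015
endloop
endfacet
facet normal -0.695 -0.475 0.539
outer loop
vertex 2.86 0.286 3.02
vertex 3.525 0.219 3.819
vertex 2.895 1.043 3.733
endloop
endfacet
facet normal -0.786 -0.210 -0.581
outer loop
vertex 3.392 0.605 2.185
vertex 2.86 0.286 3.02
vertex 2.813 1.282 2.723
endloop
endfacet
facet normal 0.260 0.098 -0.961
outer loop
vertex 4.385 0.737 2.467
vertex 3.392 0.605 2.185
vertex 3.755 1.561 2.381
endloop
endfacet
facet normal 0.997 0.025 -0.075
outer loop
vertex 4.467 0.498 3.477
vertex 4.385 0.737 2.467
vertex 4.42 1.494 3.18
endloop
endfacet

endsolid


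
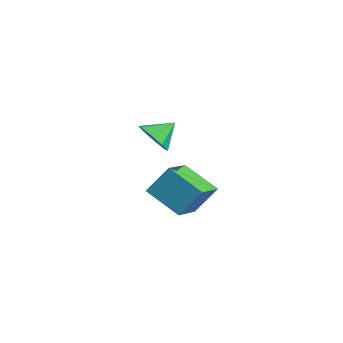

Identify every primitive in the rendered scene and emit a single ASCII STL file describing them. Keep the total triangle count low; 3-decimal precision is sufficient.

solid 
facet normal -0.003 -0.817 -0.576
outer loop
vertex 1.15 -2.453 1.691
vertex 0.619 -2.123 1.225
vertex 1.398 -2.141 1.247
endloop
endfacet
facet normal 0.753 0.261 0.604
outer loop
vertex 1.15 -2.453 1.691
vertex 1.398 -2.141 1.247
vertex 0.621 -1.257 1.835
endloop
endfacet
facet normal -0.003 -0.817 -0.576
outer loop
vertex 1.398 -2.141 1.247
vertex 0.619 -2.123 1.225
vertex 1.19 -1.818 0.79
endloop
endfacet
facet normal 0.776 0.624 0.088
outer loop
vertex 1.398 -2.141 1.247
vertex 1.19 -1.818 0.79
vertex 0.621 -1.257 1.835
endloop
endfacet
facet normal -0.002 -0.817 -0.576
outer loop
vertex 1.19 -1.818 0.79
vertex 0.619 -2.123 1.225
vertex 0.647 -1.674 0.588
endloop
endfacet
facet normal 0.345 0.892 -0.291
outer loop
vertex 1.19 -1.818 0.79
vertex 0.647 -1.674 0.588
vertex 0.621 -1.257 1.835
endloop
endfacet
facet normal -0.001 -0.817 -0.576
outer loop
vertex 0.647 -1.674 0.588
vertex 0.619 -2.123 1.225
vertex 0.088 -1.793 0.758
endloop
endfacet
facet normal -0.287 0.907 -0.309
outer loop
vertex 0.647 -1.674 0.588
vertex 0.088 -1.793 0.758
vertex 0.621 -1.257 1.835
endloop
endfacet
facet normal -0.001 -0.817 -0.576
outer loop
vertex 0.088 -1.793 0.758
vertex 0.619 -2.123 1.225
vertex -0.161 -2.106 1.202
endloop
endfacet
facet normal -0.751 0.659 0.044
outer loop
vertex 0.088 -1.793 0.758
vertex -0.161 -2.106 1.202
vertex 0.621 -1.257 1.835
endloop
endfacet
facet normal -0.001 -0.818 -0.576
outer loop
vertex -0.161 -2.106 1.202
vertex 0.619 -2.123 1.225
vertex 0.048 -2.428 1.659
endloop
endfacet
facet normal -0.774 0.294 0.561
outer loop
vertex -0.161 -2.106 1.202
vertex 0.048 -2.428 1.659
vertex 0.621 -1.257 1.835
endloop
endfacet
facet normal -0.001 -0.817 -0.576
outer loop
vertex 0.048 -2.428 1.659
vertex 0.619 -2.123 1.225
vertex 0.59 -2.572 1.862
endloop
endfacet
facet normal -0.344 0.027 0.938
outer loop
vertex 0.048 -2.428 1.659
vertex 0.59 -2.572 1.862
vertex 0.621 -1.257 1.835
endloop
endfacet
facet normal -0.002 -0.817 -0.576
outer loop
vertex 0.59 -2.572 1.862
vertex 0.619 -2.123 1.225
vertex 1.15 -2.453 1.691
endloop
endfacet
facet normal 0.290 0.013 0.957
outer loop
vertex 0.59 -2.572 1.862
vertex 1.15 -2.453 1.691
vertex 0.621 -1.257 1.835
endloop
endfacet
facet normal -0.766 -0.423 0.485
outer loop
vertex -1.707 -0.378 -1.745
vertex -2.737 0.812 -2.333
vertex -1.995 -1.208 -2.924
endloop
endfacet
facet normal 0.613 -0.709 0.349
outer loop
vertex -0.663 -0.472 -3.767
vertex -1.707 -0.378 -1.745
vertex -1.995 -1.208 -2.924
endloop
endfacet
facet normal -0.765 -0.423 0.485
outer loop
vertex -1.995 -1.208 -2.924
vertex -2.737 0.812 -2.333
vertex -3.025 -0.018 -3.511
endloop
endfacet
facet normal -0.195 -0.565 -0.802
outer loop
vertex -3.025 -0.018 -3.511
vertex -0.663 -0.472 -3.767
vertex -1.995 -1.208 -2.924
endloop
endfacet
facet normal 0.195 0.565 0.802
outer loop
vertex -1.707 -0.378 -1.745
vertex -1.405 1.548 -3.176
vertex -2.737 0.812 -2.333
endloop
endfacet
facet normal 0.613 -0.709 0.349
outer loop
vertex -0.375 0.358 -2.589
vertex -1.707 -0.378 -1.745
vertex -0.663 -0.472 -3.767
endloop
endfacet
facet normal 0.196 0.565 0.802
outer loop
vertex -0.375 0.358 -2.589
vertex -1.405 1.548 -3.176
vertex -1.707 -0.378 -1.745
endloop
endfacet
facet normal -0.613 0.709 -0.350
outer loop
vertex -2.737 0.812 -2.333
vertex -1.405 1.548 -3.176
vertex -3.025 -0.018 -3.511
endloop
endfacet
facet normal -0.196 -0.565 -0.801
outer loop
vertex -1.693 0.718 -4.355
vertex -0.663 -0.472 -3.767
vertex -3.025 -0.018 -3.511
endloop
endfacet
facet normal -0.613 0.709 -0.349
outer loop
vertex -3.025 -0.018 -3.511
vertex -1.405 1.548 -3.176
vertex -1.693 0.718 -4.355
endloop
endfacet
facet normal 0.765 0.423 -0.485
outer loop
vertex -1.693 0.718 -4.355
vertex -0.375 0.358 -2.589
vertex -0.663 -0.472 -3.767
endloop
endfacet
facet normal 0.765 0.423 -0.485
outer loop
vertex -1.405 1.548 -3.176
vertex -0.375 0.358 -2.589
vertex -1.693 0.718 -4.355
endloop
endfacet

endsolid


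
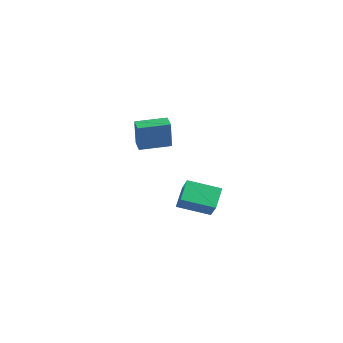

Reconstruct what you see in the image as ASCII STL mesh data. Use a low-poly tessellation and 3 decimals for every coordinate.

solid 
facet normal -0.405 0.645 0.648
outer loop
vertex 0.817 3.489 -1.914
vertex 2.07 4.854 -2.488
vertex -0.03 3.88 -2.833
endloop
endfacet
facet normal -0.646 -0.704 0.296
outer loop
vertex 0.57 2.926 -3.792
vertex 0.817 3.489 -1.914
vertex -0.03 3.88 -2.833
endloop
endfacet
facet normal -0.405 0.644 0.648
outer loop
vertex -0.03 3.88 -2.833
vertex 2.07 4.854 -2.488
vertex 1.222 5.245 -3.407
endloop
endfacet
facet normal -0.647 0.298 -0.702
outer loop
vertex 1.222 5.245 -3.407
vertex 0.57 2.926 -3.792
vertex -0.03 3.88 -2.833
endloop
endfacet
facet normal 0.647 -0.299 0.702
outer loop
vertex 0.817 3.489 -1.914
vertex 2.67 3.9 -3.447
vertex 2.07 4.854 -2.488
endloop
endfacet
facet normal -0.645 -0.704 0.296
outer loop
vertex 1.418 2.535 -2.873
vertex 0.817 3.489 -1.914
vertex 0.57 2.926 -3.792
endloop
endfacet
facet normal 0.647 -0.298 0.702
outer loop
vertex 1.418 2.535 -2.873
vertex 2.67 3.9 -3.447
vertex 0.817 3.489 -1.914
endloop
endfacet
facet normal 0.646 0.704 -0.296
outer loop
vertex 2.07 4.854 -2.488
vertex 2.67 3.9 -3.447
vertex 1.222 5.245 -3.407
endloop
endfacet
facet normal -0.647 0.298 -0.702
outer loop
vertex 1.823 4.291 -4.366
vertex 0.57 2.926 -3.792
vertex 1.222 5.245 -3.407
endloop
endfacet
facet normal 0.646 0.704 -0.296
outer loop
vertex 1.222 5.245 -3.407
vertex 2.67 3.9 -3.447
vertex 1.823 4.291 -4.366
endloop
endfacet
facet normal 0.405 -0.645 -0.648
outer loop
vertex 1.823 4.291 -4.366
vertex 1.418 2.535 -2.873
vertex 0.57 2.926 -3.792
endloop
endfacet
facet normal 0.406 -0.645 -0.648
outer loop
vertex 2.67 3.9 -3.447
vertex 1.418 2.535 -2.873
vertex 1.823 4.291 -4.366
endloop
endfacet
facet normal -0.867 0.444 0.228
outer loop
vertex 2.726 -1.565 4.122
vertex 3.513 -0.099 4.26
vertex 2.453 -1.266 2.502
endloop
endfacet
facet normal -0.471 -0.878 -0.083
outer loop
vertex 3.147 -1.621 2.32
vertex 2.726 -1.565 4.122
vertex 2.453 -1.266 2.502
endloop
endfacet
facet normal -0.867 0.444 0.228
outer loop
vertex 2.453 -1.266 2.502
vertex 3.513 -0.099 4.26
vertex 3.24 0.2 2.64
endloop
endfacet
facet normal -0.163 0.179 -0.970
outer loop
vertex 3.24 0.2 2.64
vertex 3.147 -1.621 2.32
vertex 2.453 -1.266 2.502
endloop
endfacet
facet normal 0.163 -0.179 0.970
outer loop
vertex 2.726 -1.565 4.122
vertex 4.207 -0.454 4.078
vertex 3.513 -0.099 4.26
endloop
endfacet
facet normal -0.471 -0.878 -0.083
outer loop
vertex 3.42 -1.92 3.94
vertex 2.726 -1.565 4.122
vertex 3.147 -1.621 2.32
endloop
endfacet
facet normal 0.163 -0.179 0.970
outer loop
vertex 3.42 -1.92 3.94
vertex 4.207 -0.454 4.078
vertex 2.726 -1.565 4.122
endloop
endfacet
facet normal 0.471 0.878 0.083
outer loop
vertex 3.513 -0.099 4.26
vertex 4.207 -0.454 4.078
vertex 3.24 0.2 2.64
endloop
endfacet
facet normal -0.163 0.179 -0.970
outer loop
vertex 3.934 -0.155 2.458
vertex 3.147 -1.621 2.32
vertex 3.24 0.2 2.64
endloop
endfacet
facet normal 0.471 0.878 0.083
outer loop
vertex 3.24 0.2 2.64
vertex 4.207 -0.454 4.078
vertex 3.934 -0.155 2.458
endloop
endfacet
facet normal 0.867 -0.444 -0.228
outer loop
vertex 3.934 -0.155 2.458
vertex 3.42 -1.92 3.94
vertex 3.147 -1.621 2.32
endloop
endfacet
facet normal 0.867 -0.444 -0.228
outer loop
vertex 4.207 -0.454 4.078
vertex 3.42 -1.92 3.94
vertex 3.934 -0.155 2.458
endloop
endfacet

endsolid


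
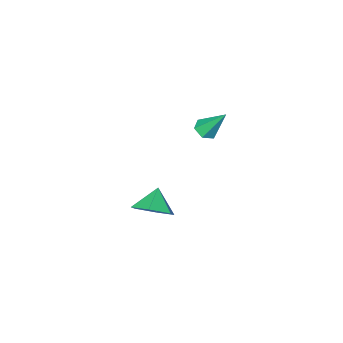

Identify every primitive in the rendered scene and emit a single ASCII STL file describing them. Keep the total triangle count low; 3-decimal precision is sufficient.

solid 
facet normal 0.202 -0.539 -0.817
outer loop
vertex 1.164 -1.091 3.232
vertex 0.634 -0.935 2.998
vertex 1.119 -0.597 2.895
endloop
endfacet
facet normal 0.876 0.324 0.357
outer loop
vertex 1.164 -1.091 3.232
vertex 1.119 -0.597 2.895
vertex 0.286 -0.005 4.402
endloop
endfacet
facet normal 0.203 -0.540 -0.816
outer loop
vertex 1.119 -0.597 2.895
vertex 0.634 -0.935 2.998
vertex 0.59 -0.441 2.66
endloop
endfacet
facet normal 0.348 0.922 -0.170
outer loop
vertex 1.119 -0.597 2.895
vertex 0.59 -0.441 2.66
vertex 0.286 -0.005 4.402
endloop
endfacet
facet normal 0.202 -0.541 -0.817
outer loop
vertex 0.59 -0.441 2.66
vertex 0.634 -0.935 2.998
vertex 0.105 -0.778 2.763
endloop
endfacet
facet normal -0.587 0.755 -0.291
outer loop
vertex 0.59 -0.441 2.66
vertex 0.105 -0.778 2.763
vertex 0.286 -0.005 4.402
endloop
endfacet
facet normal 0.202 -0.541 -0.817
outer loop
vertex 0.105 -0.778 2.763
vertex 0.634 -0.935 2.998
vertex 0.149 -1.272 3.101
endloop
endfacet
facet normal -0.993 -0.010 0.114
outer loop
vertex 0.105 -0.778 2.763
vertex 0.149 -1.272 3.101
vertex 0.286 -0.005 4.402
endloop
endfacet
facet normal 0.201 -0.539 -0.818
outer loop
vertex 0.149 -1.272 3.101
vertex 0.634 -0.935 2.998
vertex 0.679 -1.429 3.335
endloop
endfacet
facet normal -0.464 -0.610 0.643
outer loop
vertex 0.149 -1.272 3.101
vertex 0.679 -1.429 3.335
vertex 0.286 -0.005 4.402
endloop
endfacet
facet normal 0.202 -0.539 -0.817
outer loop
vertex 0.679 -1.429 3.335
vertex 0.634 -0.935 2.998
vertex 1.164 -1.091 3.232
endloop
endfacet
facet normal 0.470 -0.442 0.764
outer loop
vertex 0.679 -1.429 3.335
vertex 1.164 -1.091 3.232
vertex 0.286 -0.005 4.402
endloop
endfacet
facet normal 0.585 0.416 -0.697
outer loop
vertex 3.405 -1.481 -1.46
vertex 2.831 -1.936 -2.213
vertex 2.573 -0.981 -1.86
endloop
endfacet
facet normal -0.199 0.388 0.900
outer loop
vertex 3.405 -1.481 -1.46
vertex 2.573 -0.981 -1.86
vertex 2.089 -2.464 -1.327
endloop
endfacet
facet normal 0.584 0.416 -0.697
outer loop
vertex 2.573 -0.981 -1.86
vertex 2.831 -1.936 -2.213
vertex 1.999 -1.436 -2.612
endloop
endfacet
facet normal -0.828 0.408 0.385
outer loop
vertex 2.573 -0.981 -1.86
vertex 1.999 -1.436 -2.612
vertex 2.089 -2.464 -1.327
endloop
endfacet
facet normal 0.584 0.416 -0.697
outer loop
vertex 1.999 -1.436 -2.612
vertex 2.831 -1.936 -2.213
vertex 2.257 -2.391 -2.965
endloop
endfacet
facet normal -0.969 -0.221 -0.109
outer loop
vertex 1.999 -1.436 -2.612
vertex 2.257 -2.391 -2.965
vertex 2.089 -2.464 -1.327
endloop
endfacet
facet normal 0.585 0.415 -0.697
outer loop
vertex 2.257 -2.391 -2.965
vertex 2.831 -1.936 -2.213
vertex 3.089 -2.891 -2.565
endloop
endfacet
facet normal -0.482 -0.872 -0.088
outer loop
vertex 2.257 -2.391 -2.965
vertex 3.089 -2.891 -2.565
vertex 2.089 -2.464 -1.327
endloop
endfacet
facet normal 0.585 0.415 -0.697
outer loop
vertex 3.089 -2.891 -2.565
vertex 2.831 -1.936 -2.213
vertex 3.663 -2.436 -1.813
endloop
endfacet
facet normal 0.148 -0.892 0.427
outer loop
vertex 3.089 -2.891 -2.565
vertex 3.663 -2.436 -1.813
vertex 2.089 -2.464 -1.327
endloop
endfacet
facet normal 0.585 0.416 -0.697
outer loop
vertex 3.663 -2.436 -1.813
vertex 2.831 -1.936 -2.213
vertex 3.405 -1.481 -1.46
endloop
endfacet
facet normal 0.289 -0.262 0.921
outer loop
vertex 3.663 -2.436 -1.813
vertex 3.405 -1.481 -1.46
vertex 2.089 -2.464 -1.327
endloop
endfacet

endsolid


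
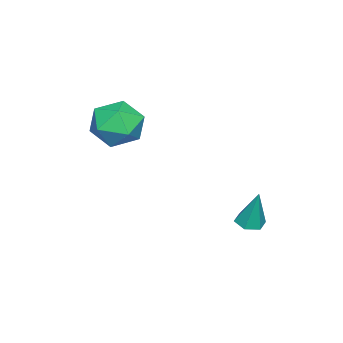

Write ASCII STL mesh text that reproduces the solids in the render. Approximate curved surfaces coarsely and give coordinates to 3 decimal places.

solid 
facet normal 0.020 -0.210 0.977
outer loop
vertex 2.966 -2.572 1.631
vertex 1.809 -2.919 1.58
vertex 2.69 -3.724 1.389
endloop
endfacet
facet normal 0.664 -0.303 0.684
outer loop
vertex 2.966 -2.572 1.631
vertex 2.69 -3.724 1.389
vertex 3.574 -3.172 0.775
endloop
endfacet
facet normal 0.864 0.317 0.391
outer loop
vertex 2.966 -2.572 1.631
vertex 3.574 -3.172 0.775
vertex 3.238 -2.026 0.587
endloop
endfacet
facet normal 0.343 0.793 0.504
outer loop
vertex 2.966 -2.572 1.631
vertex 3.238 -2.026 0.587
vertex 2.147 -1.87 1.084
endloop
endfacet
facet normal -0.178 0.467 0.866
outer loop
vertex 2.966 -2.572 1.631
vertex 2.147 -1.87 1.084
vertex 1.809 -2.919 1.58
endloop
endfacet
facet normal 0.601 -0.783 0.161
outer loop
vertex 3.574 -3.172 0.775
vertex 2.69 -3.724 1.389
vertex 2.793 -3.89 0.196
endloop
endfacet
facet normal -0.441 -0.634 0.635
outer loop
vertex 2.69 -3.724 1.389
vertex 1.809 -2.919 1.58
vertex 1.702 -3.734 0.693
endloop
endfacet
facet normal -0.762 0.461 0.456
outer loop
vertex 1.809 -2.919 1.58
vertex 2.147 -1.87 1.084
vertex 1.366 -2.588 0.505
endloop
endfacet
facet normal 0.082 0.988 -0.130
outer loop
vertex 2.147 -1.87 1.084
vertex 3.238 -2.026 0.587
vertex 2.25 -2.036 -0.109
endloop
endfacet
facet normal 0.924 0.220 -0.313
outer loop
vertex 3.238 -2.026 0.587
vertex 3.574 -3.172 0.775
vertex 3.131 -2.841 -0.3
endloop
endfacet
facet normal -0.343 -0.793 -0.504
outer loop
vertex 1.974 -3.188 -0.351
vertex 2.793 -3.89 0.196
vertex 1.702 -3.734 0.693
endloop
endfacet
facet normal -0.864 -0.317 -0.391
outer loop
vertex 1.974 -3.188 -0.351
vertex 1.702 -3.734 0.693
vertex 1.366 -2.588 0.505
endloop
endfacet
facet normal -0.664 0.303 -0.684
outer loop
vertex 1.974 -3.188 -0.351
vertex 1.366 -2.588 0.505
vertex 2.25 -2.036 -0.109
endloop
endfacet
facet normal -0.020 0.210 -0.977
outer loop
vertex 1.974 -3.188 -0.351
vertex 2.25 -2.036 -0.109
vertex 3.131 -2.841 -0.3
endloop
endfacet
facet normal 0.178 -0.467 -0.866
outer loop
vertex 1.974 -3.188 -0.351
vertex 3.131 -2.841 -0.3
vertex 2.793 -3.89 0.196
endloop
endfacet
facet normal -0.082 -0.988 0.130
outer loop
vertex 1.702 -3.734 0.693
vertex 2.793 -3.89 0.196
vertex 2.69 -3.724 1.389
endloop
endfacet
facet normal -0.924 -0.220 0.313
outer loop
vertex 1.366 -2.588 0.505
vertex 1.702 -3.734 0.693
vertex 1.809 -2.919 1.58
endloop
endfacet
facet normal -0.601 0.783 -0.161
outer loop
vertex 2.25 -2.036 -0.109
vertex 1.366 -2.588 0.505
vertex 2.147 -1.87 1.084
endloop
endfacet
facet normal 0.441 0.634 -0.635
outer loop
vertex 3.131 -2.841 -0.3
vertex 2.25 -2.036 -0.109
vertex 3.238 -2.026 0.587
endloop
endfacet
facet normal 0.762 -0.461 -0.456
outer loop
vertex 2.793 -3.89 0.196
vertex 3.131 -2.841 -0.3
vertex 3.574 -3.172 0.775
endloop
endfacet
facet normal -0.119 -0.245 -0.962
outer loop
vertex 0.977 1.373 -4.542
vertex 0.62 1.897 -4.631
vertex 1.253 1.923 -4.716
endloop
endfacet
facet normal 0.891 -0.358 0.281
outer loop
vertex 0.977 1.373 -4.542
vertex 1.253 1.923 -4.716
vertex 0.84 2.343 -2.869
endloop
endfacet
facet normal -0.119 -0.244 -0.962
outer loop
vertex 1.253 1.923 -4.716
vertex 0.62 1.897 -4.631
vertex 0.897 2.447 -4.805
endloop
endfacet
facet normal 0.822 0.567 0.055
outer loop
vertex 1.253 1.923 -4.716
vertex 0.897 2.447 -4.805
vertex 0.84 2.343 -2.869
endloop
endfacet
facet normal -0.121 -0.244 -0.962
outer loop
vertex 0.897 2.447 -4.805
vertex 0.62 1.897 -4.631
vertex 0.263 2.421 -4.719
endloop
endfacet
facet normal -0.034 0.998 0.053
outer loop
vertex 0.897 2.447 -4.805
vertex 0.263 2.421 -4.719
vertex 0.84 2.343 -2.869
endloop
endfacet
facet normal -0.121 -0.244 -0.962
outer loop
vertex 0.263 2.421 -4.719
vertex 0.62 1.897 -4.631
vertex -0.014 1.871 -4.545
endloop
endfacet
facet normal -0.820 0.501 0.277
outer loop
vertex 0.263 2.421 -4.719
vertex -0.014 1.871 -4.545
vertex 0.84 2.343 -2.869
endloop
endfacet
facet normal -0.121 -0.244 -0.962
outer loop
vertex -0.014 1.871 -4.545
vertex 0.62 1.897 -4.631
vertex 0.343 1.347 -4.457
endloop
endfacet
facet normal -0.751 -0.427 0.503
outer loop
vertex -0.014 1.871 -4.545
vertex 0.343 1.347 -4.457
vertex 0.84 2.343 -2.869
endloop
endfacet
facet normal -0.119 -0.245 -0.962
outer loop
vertex 0.343 1.347 -4.457
vertex 0.62 1.897 -4.631
vertex 0.977 1.373 -4.542
endloop
endfacet
facet normal 0.103 -0.857 0.505
outer loop
vertex 0.343 1.347 -4.457
vertex 0.977 1.373 -4.542
vertex 0.84 2.343 -2.869
endloop
endfacet

endsolid


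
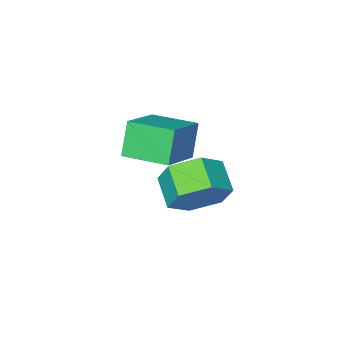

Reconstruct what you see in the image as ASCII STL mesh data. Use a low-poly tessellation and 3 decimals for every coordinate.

solid 
facet normal 0.247 0.825 -0.508
outer loop
vertex -1.077 -2.198 -1.6
vertex -1.979 -1.737 -1.29
vertex -1.103 -1.637 -0.701
endloop
endfacet
facet normal 0.969 -0.197 0.151
outer loop
vertex -1.077 -2.198 -1.6
vertex -1.103 -1.637 -0.701
vertex -1.379 -3.205 -0.98
endloop
endfacet
facet normal 0.969 -0.197 0.151
outer loop
vertex -1.379 -3.205 -0.98
vertex -1.103 -1.637 -0.701
vertex -1.405 -2.644 -0.082
endloop
endfacet
facet normal -0.248 -0.825 0.508
outer loop
vertex -1.379 -3.205 -0.98
vertex -1.405 -2.644 -0.082
vertex -2.281 -2.743 -0.67
endloop
endfacet
facet normal 0.247 0.825 -0.508
outer loop
vertex -1.103 -1.637 -0.701
vertex -1.979 -1.737 -1.29
vertex -2.005 -1.176 -0.391
endloop
endfacet
facet normal 0.462 0.360 0.811
outer loop
vertex -1.103 -1.637 -0.701
vertex -2.005 -1.176 -0.391
vertex -1.405 -2.644 -0.082
endloop
endfacet
facet normal 0.463 0.360 0.810
outer loop
vertex -1.405 -2.644 -0.082
vertex -2.005 -1.176 -0.391
vertex -2.308 -2.182 0.229
endloop
endfacet
facet normal -0.247 -0.825 0.508
outer loop
vertex -1.405 -2.644 -0.082
vertex -2.308 -2.182 0.229
vertex -2.281 -2.743 -0.67
endloop
endfacet
facet normal 0.248 0.825 -0.508
outer loop
vertex -2.005 -1.176 -0.391
vertex -1.979 -1.737 -1.29
vertex -2.881 -1.275 -0.98
endloop
endfacet
facet normal -0.506 0.558 0.658
outer loop
vertex -2.005 -1.176 -0.391
vertex -2.881 -1.275 -0.98
vertex -2.308 -2.182 0.229
endloop
endfacet
facet normal -0.507 0.557 0.658
outer loop
vertex -2.308 -2.182 0.229
vertex -2.881 -1.275 -0.98
vertex -3.183 -2.282 -0.36
endloop
endfacet
facet normal -0.247 -0.825 0.508
outer loop
vertex -2.308 -2.182 0.229
vertex -3.183 -2.282 -0.36
vertex -2.281 -2.743 -0.67
endloop
endfacet
facet normal 0.248 0.825 -0.508
outer loop
vertex -2.881 -1.275 -0.98
vertex -1.979 -1.737 -1.29
vertex -2.855 -1.836 -1.878
endloop
endfacet
facet normal -0.969 0.197 -0.151
outer loop
vertex -2.881 -1.275 -0.98
vertex -2.855 -1.836 -1.878
vertex -3.183 -2.282 -0.36
endloop
endfacet
facet normal -0.969 0.197 -0.151
outer loop
vertex -3.183 -2.282 -0.36
vertex -2.855 -1.836 -1.878
vertex -3.157 -2.843 -1.259
endloop
endfacet
facet normal -0.247 -0.825 0.508
outer loop
vertex -3.183 -2.282 -0.36
vertex -3.157 -2.843 -1.259
vertex -2.281 -2.743 -0.67
endloop
endfacet
facet normal 0.247 0.825 -0.508
outer loop
vertex -2.855 -1.836 -1.878
vertex -1.979 -1.737 -1.29
vertex -1.952 -2.298 -2.189
endloop
endfacet
facet normal -0.463 -0.359 -0.810
outer loop
vertex -2.855 -1.836 -1.878
vertex -1.952 -2.298 -2.189
vertex -3.157 -2.843 -1.259
endloop
endfacet
facet normal -0.462 -0.360 -0.810
outer loop
vertex -3.157 -2.843 -1.259
vertex -1.952 -2.298 -2.189
vertex -2.255 -3.304 -1.569
endloop
endfacet
facet normal -0.247 -0.825 0.508
outer loop
vertex -3.157 -2.843 -1.259
vertex -2.255 -3.304 -1.569
vertex -2.281 -2.743 -0.67
endloop
endfacet
facet normal 0.247 0.825 -0.508
outer loop
vertex -1.952 -2.298 -2.189
vertex -1.979 -1.737 -1.29
vertex -1.077 -2.198 -1.6
endloop
endfacet
facet normal 0.506 -0.558 -0.658
outer loop
vertex -1.952 -2.298 -2.189
vertex -1.077 -2.198 -1.6
vertex -2.255 -3.304 -1.569
endloop
endfacet
facet normal 0.506 -0.557 -0.659
outer loop
vertex -2.255 -3.304 -1.569
vertex -1.077 -2.198 -1.6
vertex -1.379 -3.205 -0.98
endloop
endfacet
facet normal -0.248 -0.825 0.508
outer loop
vertex -2.255 -3.304 -1.569
vertex -1.379 -3.205 -0.98
vertex -2.281 -2.743 -0.67
endloop
endfacet
facet normal -0.798 -0.453 -0.397
outer loop
vertex -1.142 -3.119 2.118
vertex -1.926 -1.796 2.182
vertex -0.722 -2.813 0.926
endloop
endfacet
facet normal 0.509 -0.860 -0.041
outer loop
vertex 0.666 -2.024 1.618
vertex -1.142 -3.119 2.118
vertex -0.722 -2.813 0.926
endloop
endfacet
facet normal -0.798 -0.453 -0.397
outer loop
vertex -0.722 -2.813 0.926
vertex -1.926 -1.796 2.182
vertex -1.506 -1.49 0.99
endloop
endfacet
facet normal 0.323 0.236 -0.917
outer loop
vertex -1.506 -1.49 0.99
vertex 0.666 -2.024 1.618
vertex -0.722 -2.813 0.926
endloop
endfacet
facet normal -0.323 -0.236 0.917
outer loop
vertex -1.142 -3.119 2.118
vertex -0.538 -1.007 2.874
vertex -1.926 -1.796 2.182
endloop
endfacet
facet normal 0.509 -0.860 -0.041
outer loop
vertex 0.246 -2.33 2.81
vertex -1.142 -3.119 2.118
vertex 0.666 -2.024 1.618
endloop
endfacet
facet normal -0.323 -0.236 0.917
outer loop
vertex 0.246 -2.33 2.81
vertex -0.538 -1.007 2.874
vertex -1.142 -3.119 2.118
endloop
endfacet
facet normal -0.509 0.860 0.041
outer loop
vertex -1.926 -1.796 2.182
vertex -0.538 -1.007 2.874
vertex -1.506 -1.49 0.99
endloop
endfacet
facet normal 0.323 0.236 -0.917
outer loop
vertex -0.118 -0.701 1.682
vertex 0.666 -2.024 1.618
vertex -1.506 -1.49 0.99
endloop
endfacet
facet normal -0.509 0.860 0.041
outer loop
vertex -1.506 -1.49 0.99
vertex -0.538 -1.007 2.874
vertex -0.118 -0.701 1.682
endloop
endfacet
facet normal 0.798 0.453 0.397
outer loop
vertex -0.118 -0.701 1.682
vertex 0.246 -2.33 2.81
vertex 0.666 -2.024 1.618
endloop
endfacet
facet normal 0.798 0.453 0.397
outer loop
vertex -0.538 -1.007 2.874
vertex 0.246 -2.33 2.81
vertex -0.118 -0.701 1.682
endloop
endfacet

endsolid


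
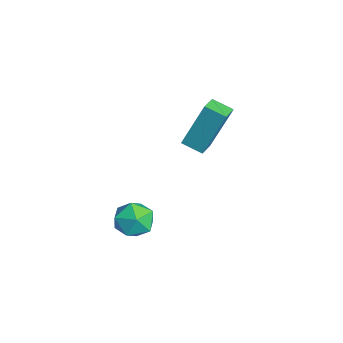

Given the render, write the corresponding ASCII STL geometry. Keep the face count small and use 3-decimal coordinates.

solid 
facet normal -0.838 0.506 -0.202
outer loop
vertex -3.193 3.946 3.381
vertex -2.703 4.632 3.068
vertex -3.238 3.103 1.457
endloop
endfacet
facet normal -0.545 -0.763 0.347
outer loop
vertex -2.517 2.668 1.632
vertex -3.193 3.946 3.381
vertex -3.238 3.103 1.457
endloop
endfacet
facet normal -0.838 0.507 -0.203
outer loop
vertex -3.238 3.103 1.457
vertex -2.703 4.632 3.068
vertex -2.747 3.79 1.145
endloop
endfacet
facet normal -0.020 -0.402 -0.916
outer loop
vertex -2.747 3.79 1.145
vertex -2.517 2.668 1.632
vertex -3.238 3.103 1.457
endloop
endfacet
facet normal 0.021 0.403 0.915
outer loop
vertex -3.193 3.946 3.381
vertex -1.982 4.197 3.243
vertex -2.703 4.632 3.068
endloop
endfacet
facet normal -0.546 -0.763 0.347
outer loop
vertex -2.473 3.51 3.555
vertex -3.193 3.946 3.381
vertex -2.517 2.668 1.632
endloop
endfacet
facet normal 0.021 0.401 0.916
outer loop
vertex -2.473 3.51 3.555
vertex -1.982 4.197 3.243
vertex -3.193 3.946 3.381
endloop
endfacet
facet normal 0.545 0.764 -0.347
outer loop
vertex -2.703 4.632 3.068
vertex -1.982 4.197 3.243
vertex -2.747 3.79 1.145
endloop
endfacet
facet normal -0.022 -0.402 -0.915
outer loop
vertex -2.027 3.354 1.319
vertex -2.517 2.668 1.632
vertex -2.747 3.79 1.145
endloop
endfacet
facet normal 0.546 0.763 -0.347
outer loop
vertex -2.747 3.79 1.145
vertex -1.982 4.197 3.243
vertex -2.027 3.354 1.319
endloop
endfacet
facet normal 0.838 -0.506 0.203
outer loop
vertex -2.027 3.354 1.319
vertex -2.473 3.51 3.555
vertex -2.517 2.668 1.632
endloop
endfacet
facet normal 0.838 -0.507 0.202
outer loop
vertex -1.982 4.197 3.243
vertex -2.473 3.51 3.555
vertex -2.027 3.354 1.319
endloop
endfacet
facet normal -0.762 -0.080 0.642
outer loop
vertex 1.335 0.514 1.685
vertex 1.374 -0.303 1.63
vertex 1.813 0.091 2.2
endloop
endfacet
facet normal -0.381 0.509 0.772
outer loop
vertex 1.335 0.514 1.685
vertex 1.813 0.091 2.2
vertex 2.084 0.792 1.871
endloop
endfacet
facet normal -0.381 0.907 0.179
outer loop
vertex 1.335 0.514 1.685
vertex 2.084 0.792 1.871
vertex 1.813 0.831 1.098
endloop
endfacet
facet normal -0.763 0.564 -0.316
outer loop
vertex 1.335 0.514 1.685
vertex 1.813 0.831 1.098
vertex 1.374 0.154 0.949
endloop
endfacet
facet normal -0.998 -0.046 -0.031
outer loop
vertex 1.335 0.514 1.685
vertex 1.374 0.154 0.949
vertex 1.374 -0.303 1.63
endloop
endfacet
facet normal 0.293 0.311 0.904
outer loop
vertex 2.084 0.792 1.871
vertex 1.813 0.091 2.2
vertex 2.586 0.146 1.931
endloop
endfacet
facet normal -0.326 -0.642 0.694
outer loop
vertex 1.813 0.091 2.2
vertex 1.374 -0.303 1.63
vertex 2.147 -0.531 1.782
endloop
endfacet
facet normal -0.708 -0.587 -0.394
outer loop
vertex 1.374 -0.303 1.63
vertex 1.374 0.154 0.949
vertex 1.876 -0.492 1.009
endloop
endfacet
facet normal -0.326 0.400 -0.856
outer loop
vertex 1.374 0.154 0.949
vertex 1.813 0.831 1.098
vertex 2.147 0.209 0.68
endloop
endfacet
facet normal 0.292 0.955 -0.054
outer loop
vertex 1.813 0.831 1.098
vertex 2.084 0.792 1.871
vertex 2.586 0.603 1.25
endloop
endfacet
facet normal 0.763 -0.564 0.316
outer loop
vertex 2.625 -0.214 1.195
vertex 2.586 0.146 1.931
vertex 2.147 -0.531 1.782
endloop
endfacet
facet normal 0.381 -0.907 -0.179
outer loop
vertex 2.625 -0.214 1.195
vertex 2.147 -0.531 1.782
vertex 1.876 -0.492 1.009
endloop
endfacet
facet normal 0.381 -0.509 -0.772
outer loop
vertex 2.625 -0.214 1.195
vertex 1.876 -0.492 1.009
vertex 2.147 0.209 0.68
endloop
endfacet
facet normal 0.762 0.080 -0.642
outer loop
vertex 2.625 -0.214 1.195
vertex 2.147 0.209 0.68
vertex 2.586 0.603 1.25
endloop
endfacet
facet normal 0.998 0.046 0.031
outer loop
vertex 2.625 -0.214 1.195
vertex 2.586 0.603 1.25
vertex 2.586 0.146 1.931
endloop
endfacet
facet normal 0.326 -0.400 0.856
outer loop
vertex 2.147 -0.531 1.782
vertex 2.586 0.146 1.931
vertex 1.813 0.091 2.2
endloop
endfacet
facet normal -0.292 -0.955 0.054
outer loop
vertex 1.876 -0.492 1.009
vertex 2.147 -0.531 1.782
vertex 1.374 -0.303 1.63
endloop
endfacet
facet normal -0.293 -0.311 -0.904
outer loop
vertex 2.147 0.209 0.68
vertex 1.876 -0.492 1.009
vertex 1.374 0.154 0.949
endloop
endfacet
facet normal 0.326 0.642 -0.694
outer loop
vertex 2.586 0.603 1.25
vertex 2.147 0.209 0.68
vertex 1.813 0.831 1.098
endloop
endfacet
facet normal 0.708 0.587 0.394
outer loop
vertex 2.586 0.146 1.931
vertex 2.586 0.603 1.25
vertex 2.084 0.792 1.871
endloop
endfacet

endsolid
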